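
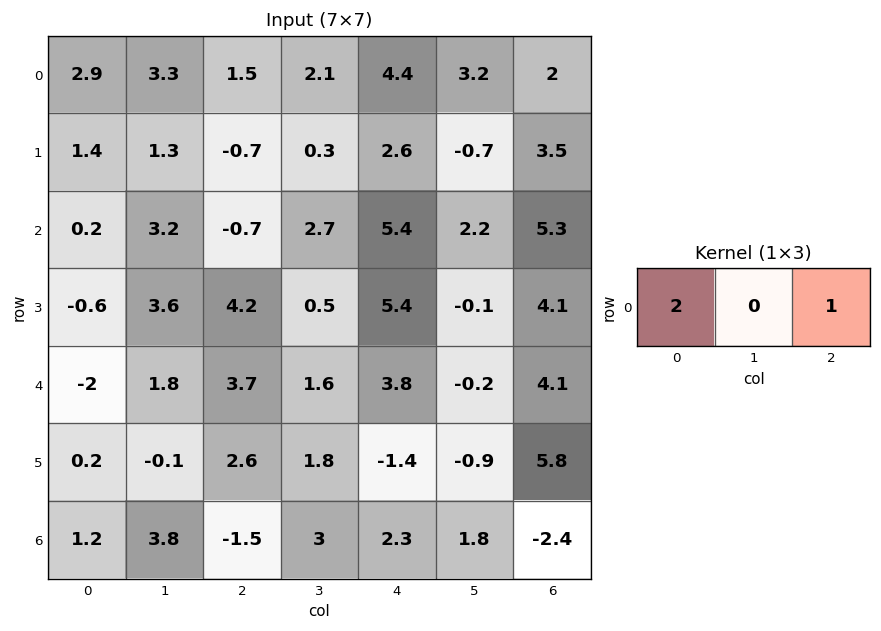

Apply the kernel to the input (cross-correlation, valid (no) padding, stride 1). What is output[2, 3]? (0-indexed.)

The receptive field on the input at this output position is [2.7 5.4 2.2]. Elementwise product with the kernel and sum: 2.7·2 + 2.2·1.

7.6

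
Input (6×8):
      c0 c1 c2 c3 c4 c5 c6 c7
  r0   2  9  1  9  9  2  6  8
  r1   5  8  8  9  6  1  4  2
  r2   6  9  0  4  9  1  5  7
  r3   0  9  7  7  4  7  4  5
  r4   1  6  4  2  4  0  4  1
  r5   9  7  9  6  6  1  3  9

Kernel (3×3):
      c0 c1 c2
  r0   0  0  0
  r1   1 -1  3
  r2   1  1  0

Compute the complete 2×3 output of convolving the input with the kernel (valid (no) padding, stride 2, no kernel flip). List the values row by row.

36 21 27
19 18 13

Output[0,0]: The receptive field on the input at this output position is [2 9 1 / 5 8 8 / 6 9 0]. Elementwise product with the kernel and sum: 5·1 + 8·-1 + 8·3 + 6·1 + 9·1.
Output[0,1]: The receptive field on the input at this output position is [1 9 9 / 8 9 6 / 0 4 9]. Elementwise product with the kernel and sum: 8·1 + 9·-1 + 6·3 + 0·1 + 4·1.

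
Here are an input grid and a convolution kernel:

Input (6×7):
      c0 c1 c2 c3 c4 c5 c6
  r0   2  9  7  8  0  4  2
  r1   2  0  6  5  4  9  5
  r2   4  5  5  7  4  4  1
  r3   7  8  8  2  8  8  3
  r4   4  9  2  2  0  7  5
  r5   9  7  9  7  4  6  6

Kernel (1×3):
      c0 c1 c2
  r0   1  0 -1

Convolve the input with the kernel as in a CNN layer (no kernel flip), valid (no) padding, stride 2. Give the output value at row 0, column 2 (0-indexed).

-2

The receptive field on the input at this output position is [0 4 2]. Elementwise product with the kernel and sum: 0·1 + 2·-1.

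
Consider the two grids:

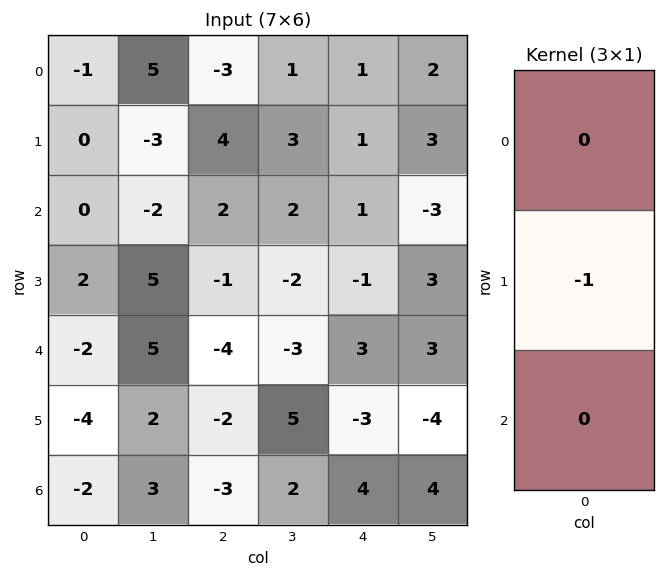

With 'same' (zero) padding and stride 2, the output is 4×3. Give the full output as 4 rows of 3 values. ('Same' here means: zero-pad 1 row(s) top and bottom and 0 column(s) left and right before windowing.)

Output[0,0]: The receptive field on the zero-padded input at this output position is [0 / -1 / 0]. Elementwise product with the kernel and sum: -1·-1.

1 3 -1
0 -2 -1
2 4 -3
2 3 -4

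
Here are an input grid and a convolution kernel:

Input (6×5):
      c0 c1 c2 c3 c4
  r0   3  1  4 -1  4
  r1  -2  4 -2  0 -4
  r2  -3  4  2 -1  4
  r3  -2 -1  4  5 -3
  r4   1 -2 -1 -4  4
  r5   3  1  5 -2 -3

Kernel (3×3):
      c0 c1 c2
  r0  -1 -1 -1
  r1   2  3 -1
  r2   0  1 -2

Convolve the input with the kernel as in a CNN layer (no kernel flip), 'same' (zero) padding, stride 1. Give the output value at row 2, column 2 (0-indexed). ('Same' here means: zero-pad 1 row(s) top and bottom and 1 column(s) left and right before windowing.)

7

The receptive field on the zero-padded input at this output position is [4 -2 0 / 4 2 -1 / -1 4 5]. Elementwise product with the kernel and sum: 4·-1 + -2·-1 + 0·-1 + 4·2 + 2·3 + -1·-1 + 4·1 + 5·-2.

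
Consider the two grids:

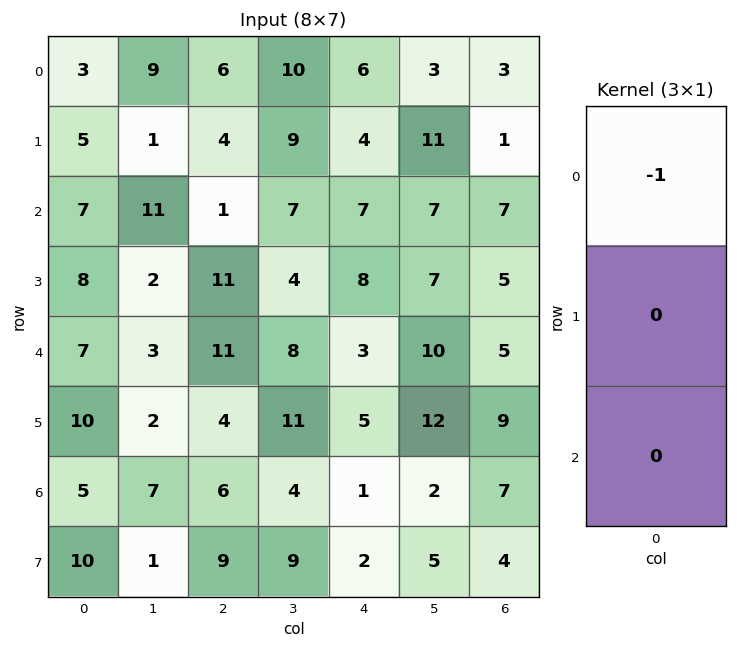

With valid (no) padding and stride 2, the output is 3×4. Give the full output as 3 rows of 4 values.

-3 -6 -6 -3
-7 -1 -7 -7
-7 -11 -3 -5

Output[0,0]: The receptive field on the input at this output position is [3 / 5 / 7]. Elementwise product with the kernel and sum: 3·-1.
Output[0,1]: The receptive field on the input at this output position is [6 / 4 / 1]. Elementwise product with the kernel and sum: 6·-1.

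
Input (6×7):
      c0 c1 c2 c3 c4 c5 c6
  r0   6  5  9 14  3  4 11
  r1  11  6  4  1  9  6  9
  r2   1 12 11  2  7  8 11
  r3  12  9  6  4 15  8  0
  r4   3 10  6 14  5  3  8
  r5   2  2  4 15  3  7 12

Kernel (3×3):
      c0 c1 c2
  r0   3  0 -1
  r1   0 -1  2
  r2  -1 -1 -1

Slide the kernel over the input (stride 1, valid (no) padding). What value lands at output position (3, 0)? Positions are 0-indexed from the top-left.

The receptive field on the input at this output position is [12 9 6 / 3 10 6 / 2 2 4]. Elementwise product with the kernel and sum: 12·3 + 6·-1 + 10·-1 + 6·2 + 2·-1 + 2·-1 + 4·-1.

24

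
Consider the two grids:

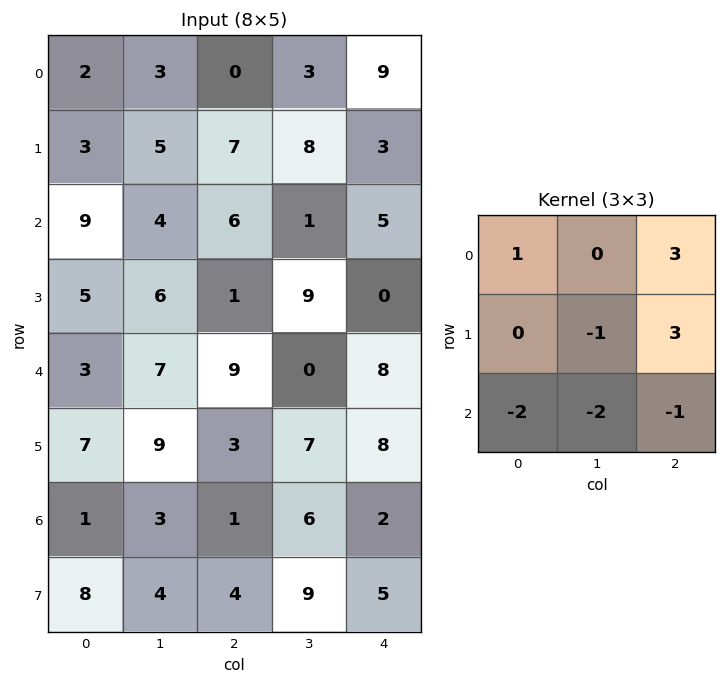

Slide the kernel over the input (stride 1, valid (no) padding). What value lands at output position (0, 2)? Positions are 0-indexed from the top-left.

The receptive field on the input at this output position is [0 3 9 / 7 8 3 / 6 1 5]. Elementwise product with the kernel and sum: 0·1 + 9·3 + 8·-1 + 3·3 + 6·-2 + 1·-2 + 5·-1.

9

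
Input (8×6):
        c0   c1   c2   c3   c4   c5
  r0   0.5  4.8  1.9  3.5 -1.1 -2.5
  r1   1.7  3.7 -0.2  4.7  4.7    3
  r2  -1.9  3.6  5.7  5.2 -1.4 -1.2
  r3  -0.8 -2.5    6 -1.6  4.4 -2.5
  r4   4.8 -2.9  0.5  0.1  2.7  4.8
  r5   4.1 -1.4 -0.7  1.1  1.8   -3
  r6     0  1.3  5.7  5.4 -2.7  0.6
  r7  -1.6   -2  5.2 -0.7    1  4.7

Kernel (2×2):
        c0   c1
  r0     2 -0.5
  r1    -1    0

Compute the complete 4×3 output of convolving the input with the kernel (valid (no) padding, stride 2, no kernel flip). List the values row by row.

Output[0,0]: The receptive field on the input at this output position is [0.5 4.8 / 1.7 3.7]. Elementwise product with the kernel and sum: 0.5·2 + 4.8·-0.5 + 1.7·-1.
Output[0,1]: The receptive field on the input at this output position is [1.9 3.5 / -0.2 4.7]. Elementwise product with the kernel and sum: 1.9·2 + 3.5·-0.5 + -0.2·-1.

-3.1 2.25 -5.65
-4.8 2.8 -6.6
6.95 1.65 1.2
0.95 3.5 -6.7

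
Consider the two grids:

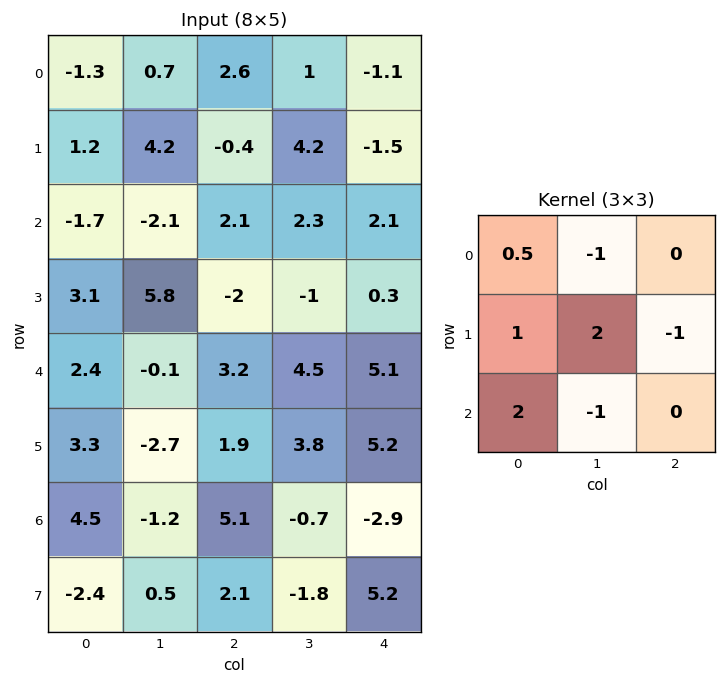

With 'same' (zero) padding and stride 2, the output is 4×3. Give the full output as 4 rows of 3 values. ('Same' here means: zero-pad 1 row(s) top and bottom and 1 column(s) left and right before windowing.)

Output[0,0]: The receptive field on the zero-padded input at this output position is [0 0 0 / 0 -1.3 0.7 / 0 1.2 4.2]. Elementwise product with the kernel and sum: 0·0.5 + 0·-1 + 0·1 + -1.3·2 + 0.7·-1 + 0·2 + 1.2·-1.
Output[0,1]: The receptive field on the zero-padded input at this output position is [0 0 0 / 0.7 2.6 1 / 4.2 -0.4 4.2]. Elementwise product with the kernel and sum: 0·0.5 + 0·-1 + 0.7·1 + 2.6·2 + 1·-1 + 4.2·2 + -0.4·-1.

-4.5 13.7 8.7
-5.6 15.9 7.8
-1.5 -0.6 16.3
9.3 5.35 -18.6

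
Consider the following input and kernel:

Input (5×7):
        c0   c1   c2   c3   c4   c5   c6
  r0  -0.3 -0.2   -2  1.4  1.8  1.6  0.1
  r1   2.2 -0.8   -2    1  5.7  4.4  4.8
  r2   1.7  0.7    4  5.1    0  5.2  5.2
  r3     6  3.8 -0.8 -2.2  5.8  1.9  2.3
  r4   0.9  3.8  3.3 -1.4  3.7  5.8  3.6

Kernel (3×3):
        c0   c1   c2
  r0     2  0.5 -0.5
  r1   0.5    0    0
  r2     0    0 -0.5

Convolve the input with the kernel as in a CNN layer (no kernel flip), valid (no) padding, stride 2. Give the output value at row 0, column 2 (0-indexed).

The receptive field on the input at this output position is [1.8 1.6 0.1 / 5.7 4.4 4.8 / 0 5.2 5.2]. Elementwise product with the kernel and sum: 1.8·2 + 1.6·0.5 + 0.1·-0.5 + 5.7·0.5 + 5.2·-0.5.

4.6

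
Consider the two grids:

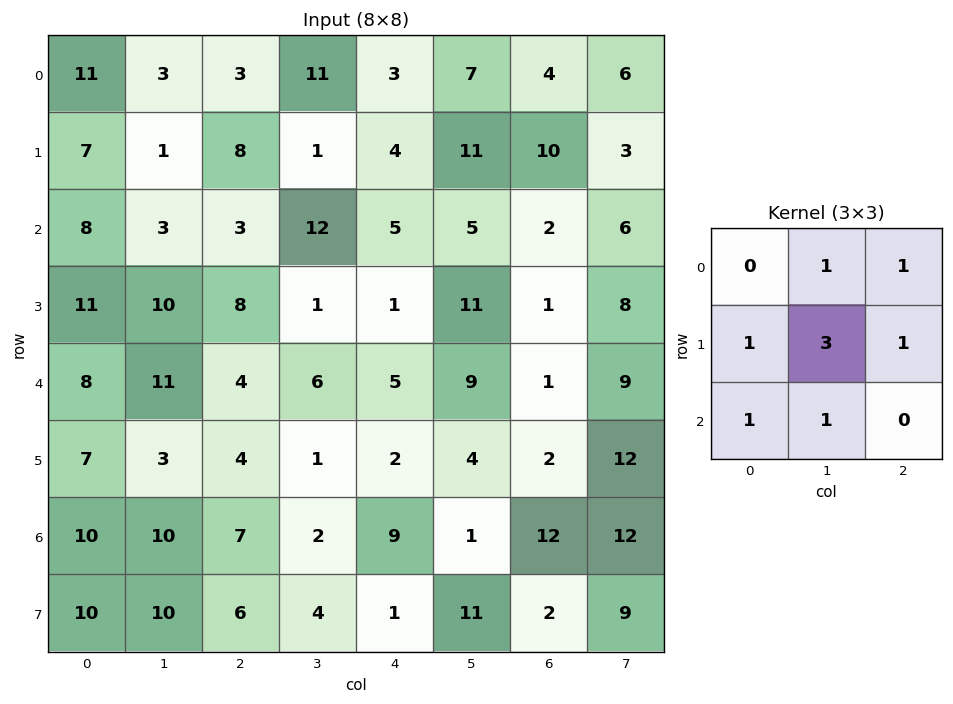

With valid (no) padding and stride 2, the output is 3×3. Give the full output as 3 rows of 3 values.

35 44 68
74 39 56
55 29 36

Output[0,0]: The receptive field on the input at this output position is [11 3 3 / 7 1 8 / 8 3 3]. Elementwise product with the kernel and sum: 3·1 + 3·1 + 7·1 + 1·3 + 8·1 + 8·1 + 3·1.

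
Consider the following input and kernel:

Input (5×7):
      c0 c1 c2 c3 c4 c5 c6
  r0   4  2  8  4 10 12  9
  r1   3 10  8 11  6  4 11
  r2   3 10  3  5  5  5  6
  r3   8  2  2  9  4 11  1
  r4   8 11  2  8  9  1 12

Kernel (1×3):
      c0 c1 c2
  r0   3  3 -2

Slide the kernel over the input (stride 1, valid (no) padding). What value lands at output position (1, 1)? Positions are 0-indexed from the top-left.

The receptive field on the input at this output position is [10 8 11]. Elementwise product with the kernel and sum: 10·3 + 8·3 + 11·-2.

32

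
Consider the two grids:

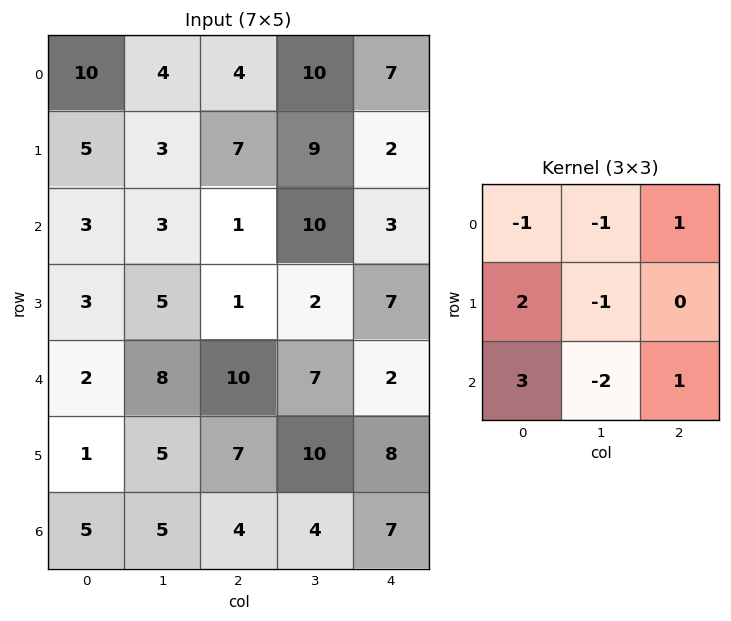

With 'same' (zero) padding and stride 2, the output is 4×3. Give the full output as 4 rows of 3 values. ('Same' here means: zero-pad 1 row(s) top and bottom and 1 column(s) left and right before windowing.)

Output[0,0]: The receptive field on the zero-padded input at this output position is [0 0 0 / 0 10 4 / 0 5 3]. Elementwise product with the kernel and sum: 0·-1 + 0·-1 + 0·1 + 0·2 + 10·-1 + 0·3 + 5·-2 + 3·1.

-17 8 36
-6 19 -2
3 13 17
-1 4 -17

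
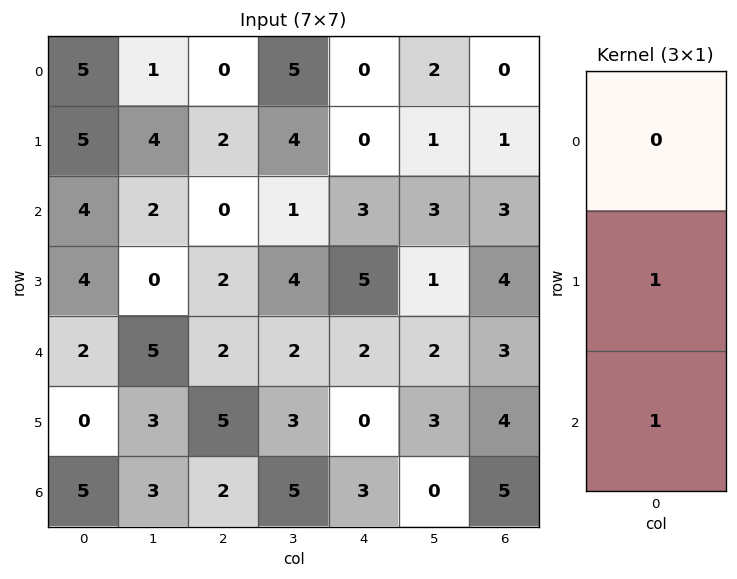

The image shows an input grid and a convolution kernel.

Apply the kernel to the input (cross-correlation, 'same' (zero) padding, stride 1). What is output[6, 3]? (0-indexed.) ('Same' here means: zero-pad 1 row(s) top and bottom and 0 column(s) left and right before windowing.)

The receptive field on the zero-padded input at this output position is [3 / 5 / 0]. Elementwise product with the kernel and sum: 5·1 + 0·1.

5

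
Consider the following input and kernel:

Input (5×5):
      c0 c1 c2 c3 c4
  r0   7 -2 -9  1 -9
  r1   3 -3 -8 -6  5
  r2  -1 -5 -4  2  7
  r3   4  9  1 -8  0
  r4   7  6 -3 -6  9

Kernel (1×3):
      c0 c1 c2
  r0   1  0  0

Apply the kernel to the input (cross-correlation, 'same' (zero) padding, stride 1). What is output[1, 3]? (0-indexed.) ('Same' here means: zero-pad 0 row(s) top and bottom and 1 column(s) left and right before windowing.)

The receptive field on the zero-padded input at this output position is [-8 -6 5]. Elementwise product with the kernel and sum: -8·1.

-8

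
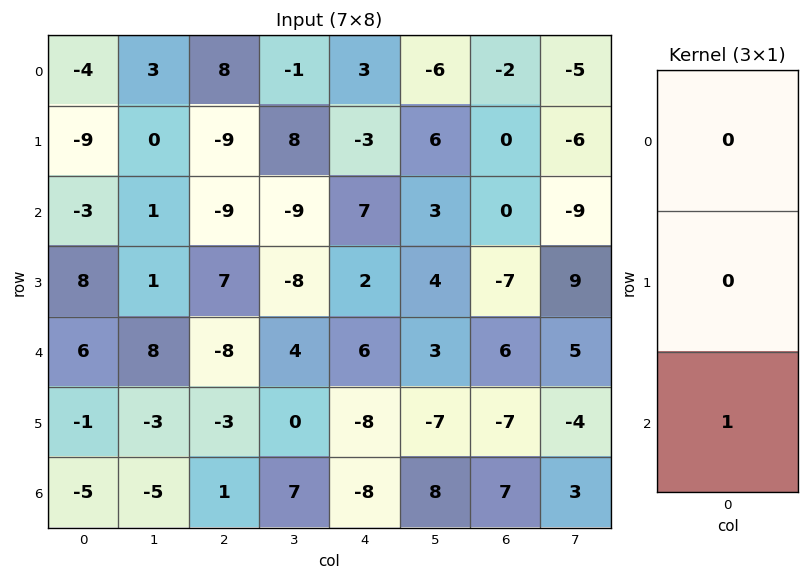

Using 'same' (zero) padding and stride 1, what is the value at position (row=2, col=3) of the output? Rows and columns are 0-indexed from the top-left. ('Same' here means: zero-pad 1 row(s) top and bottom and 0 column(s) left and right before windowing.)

The receptive field on the zero-padded input at this output position is [8 / -9 / -8]. Elementwise product with the kernel and sum: -8·1.

-8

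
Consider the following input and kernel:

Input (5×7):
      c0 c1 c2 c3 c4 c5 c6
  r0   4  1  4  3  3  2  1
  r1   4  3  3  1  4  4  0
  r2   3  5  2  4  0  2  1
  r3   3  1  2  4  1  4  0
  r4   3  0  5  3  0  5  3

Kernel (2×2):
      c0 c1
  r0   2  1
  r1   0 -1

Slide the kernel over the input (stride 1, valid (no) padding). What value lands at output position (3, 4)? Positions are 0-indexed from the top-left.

1

The receptive field on the input at this output position is [1 4 / 0 5]. Elementwise product with the kernel and sum: 1·2 + 4·1 + 5·-1.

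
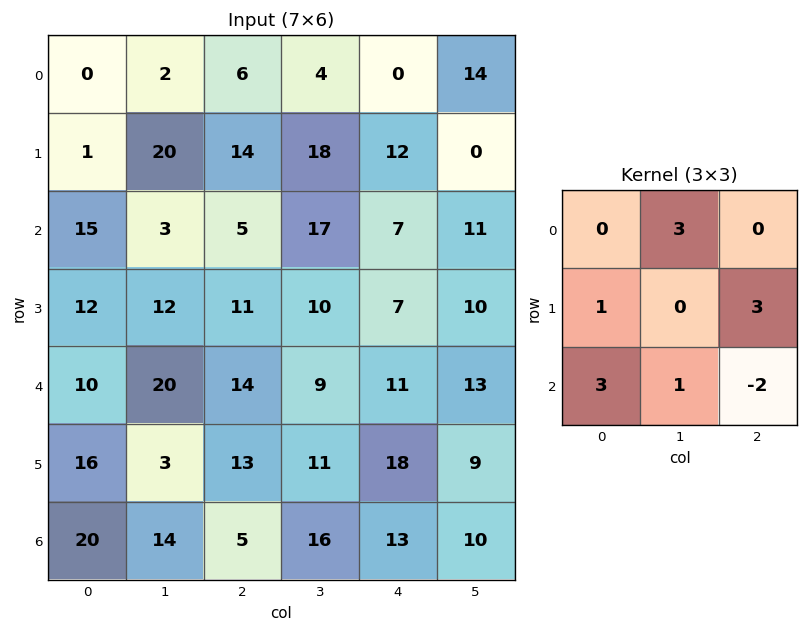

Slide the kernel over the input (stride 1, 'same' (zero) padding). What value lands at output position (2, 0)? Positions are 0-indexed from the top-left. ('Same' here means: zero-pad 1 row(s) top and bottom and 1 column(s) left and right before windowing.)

The receptive field on the zero-padded input at this output position is [0 1 20 / 0 15 3 / 0 12 12]. Elementwise product with the kernel and sum: 1·3 + 0·1 + 3·3 + 0·3 + 12·1 + 12·-2.

0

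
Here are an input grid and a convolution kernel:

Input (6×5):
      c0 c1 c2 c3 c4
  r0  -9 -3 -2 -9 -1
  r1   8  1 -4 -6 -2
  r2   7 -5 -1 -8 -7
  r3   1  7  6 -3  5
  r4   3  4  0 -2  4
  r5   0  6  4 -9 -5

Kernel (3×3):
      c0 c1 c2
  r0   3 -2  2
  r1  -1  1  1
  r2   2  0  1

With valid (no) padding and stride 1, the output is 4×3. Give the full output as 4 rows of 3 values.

Output[0,0]: The receptive field on the input at this output position is [-9 -3 -2 / 8 1 -4 / 7 -5 -1]. Elementwise product with the kernel and sum: -9·3 + -3·-2 + -2·2 + 8·-1 + 1·1 + -4·1 + 7·2 + -1·1.
Output[0,1]: The receptive field on the input at this output position is [-3 -2 -9 / 1 -4 -6 / -5 -1 -8]. Elementwise product with the kernel and sum: -3·3 + -2·-2 + -9·2 + 1·-1 + -4·1 + -6·1 + -5·2 + -8·1.

-23 -52 -3
9 6 -1
47 -27 -1
6 0 39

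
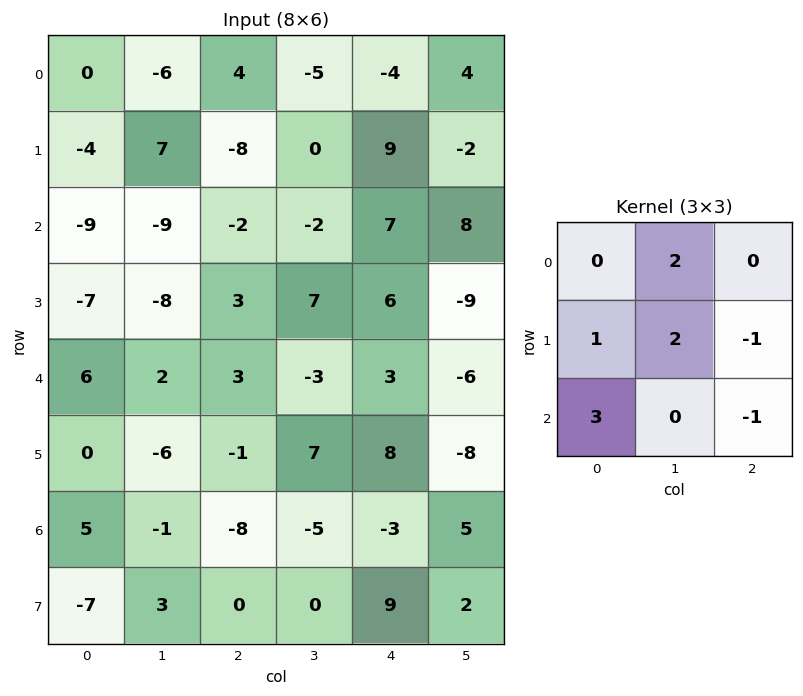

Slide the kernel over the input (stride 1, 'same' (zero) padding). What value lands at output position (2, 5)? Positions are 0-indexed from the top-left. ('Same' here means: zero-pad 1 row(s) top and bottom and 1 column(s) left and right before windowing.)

The receptive field on the zero-padded input at this output position is [9 -2 0 / 7 8 0 / 6 -9 0]. Elementwise product with the kernel and sum: -2·2 + 7·1 + 8·2 + 0·-1 + 6·3 + 0·-1.

37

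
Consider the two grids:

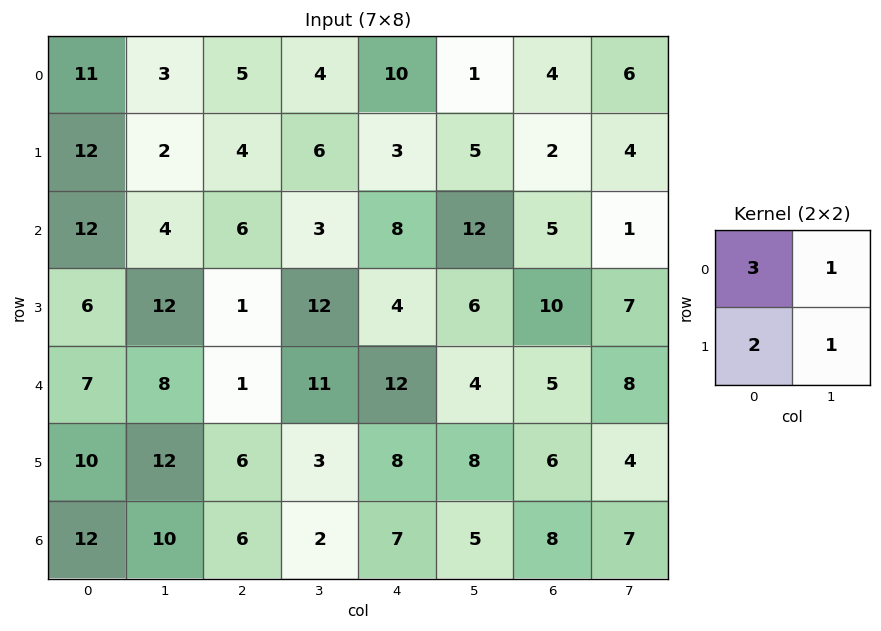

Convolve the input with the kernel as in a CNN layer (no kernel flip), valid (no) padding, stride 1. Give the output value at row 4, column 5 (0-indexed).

The receptive field on the input at this output position is [4 5 / 8 6]. Elementwise product with the kernel and sum: 4·3 + 5·1 + 8·2 + 6·1.

39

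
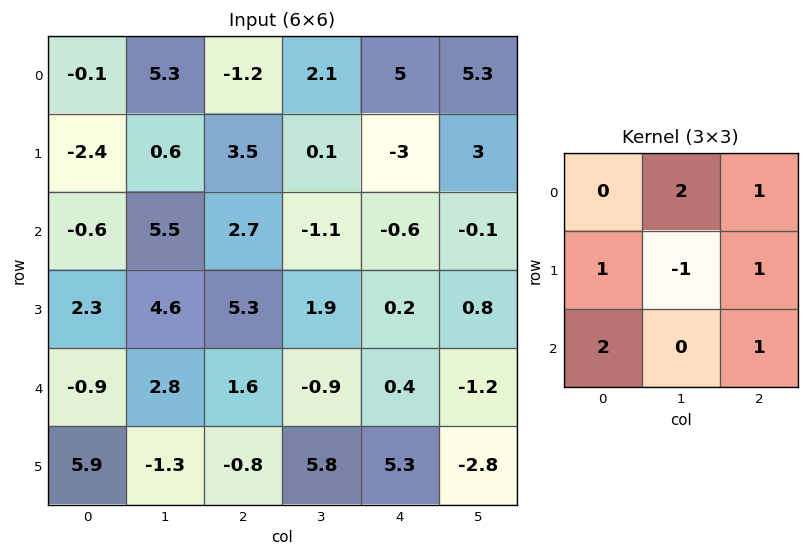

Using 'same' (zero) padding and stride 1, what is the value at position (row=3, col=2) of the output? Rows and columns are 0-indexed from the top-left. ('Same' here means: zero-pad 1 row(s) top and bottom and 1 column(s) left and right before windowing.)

The receptive field on the zero-padded input at this output position is [5.5 2.7 -1.1 / 4.6 5.3 1.9 / 2.8 1.6 -0.9]. Elementwise product with the kernel and sum: 2.7·2 + -1.1·1 + 4.6·1 + 5.3·-1 + 1.9·1 + 2.8·2 + -0.9·1.

10.2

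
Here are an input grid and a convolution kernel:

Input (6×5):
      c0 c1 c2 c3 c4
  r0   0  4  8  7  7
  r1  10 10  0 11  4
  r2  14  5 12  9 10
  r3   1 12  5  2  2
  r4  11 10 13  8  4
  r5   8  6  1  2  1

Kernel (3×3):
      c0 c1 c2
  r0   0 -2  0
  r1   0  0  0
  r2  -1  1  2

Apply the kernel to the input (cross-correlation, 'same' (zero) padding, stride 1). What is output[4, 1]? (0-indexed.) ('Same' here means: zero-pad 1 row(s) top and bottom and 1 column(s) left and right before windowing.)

The receptive field on the zero-padded input at this output position is [1 12 5 / 11 10 13 / 8 6 1]. Elementwise product with the kernel and sum: 12·-2 + 8·-1 + 6·1 + 1·2.

-24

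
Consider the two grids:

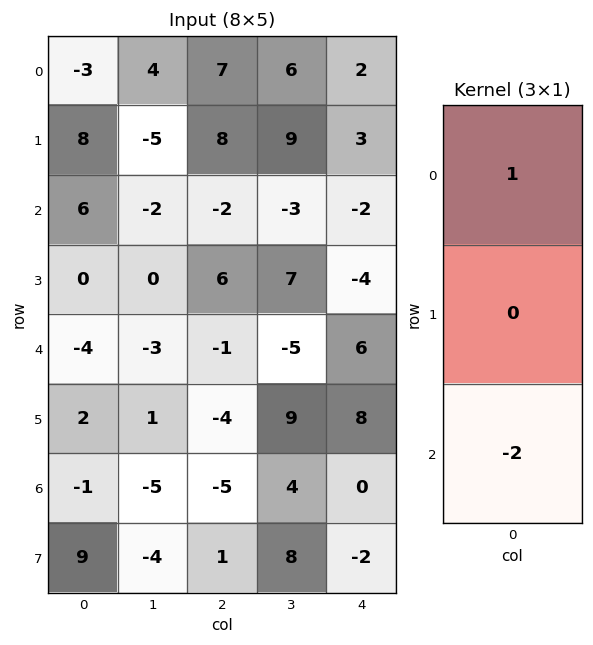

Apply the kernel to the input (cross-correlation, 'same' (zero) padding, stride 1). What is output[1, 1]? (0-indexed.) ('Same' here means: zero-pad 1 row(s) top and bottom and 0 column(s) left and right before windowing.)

The receptive field on the zero-padded input at this output position is [4 / -5 / -2]. Elementwise product with the kernel and sum: 4·1 + -2·-2.

8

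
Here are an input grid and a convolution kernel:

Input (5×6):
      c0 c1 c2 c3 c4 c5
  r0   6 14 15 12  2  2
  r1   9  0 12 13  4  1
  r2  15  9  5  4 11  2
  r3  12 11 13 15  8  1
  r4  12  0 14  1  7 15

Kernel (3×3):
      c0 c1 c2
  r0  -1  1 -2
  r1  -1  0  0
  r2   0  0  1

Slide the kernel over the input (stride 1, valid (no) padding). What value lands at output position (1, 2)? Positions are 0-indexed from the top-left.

-4

The receptive field on the input at this output position is [12 13 4 / 5 4 11 / 13 15 8]. Elementwise product with the kernel and sum: 12·-1 + 13·1 + 4·-2 + 5·-1 + 8·1.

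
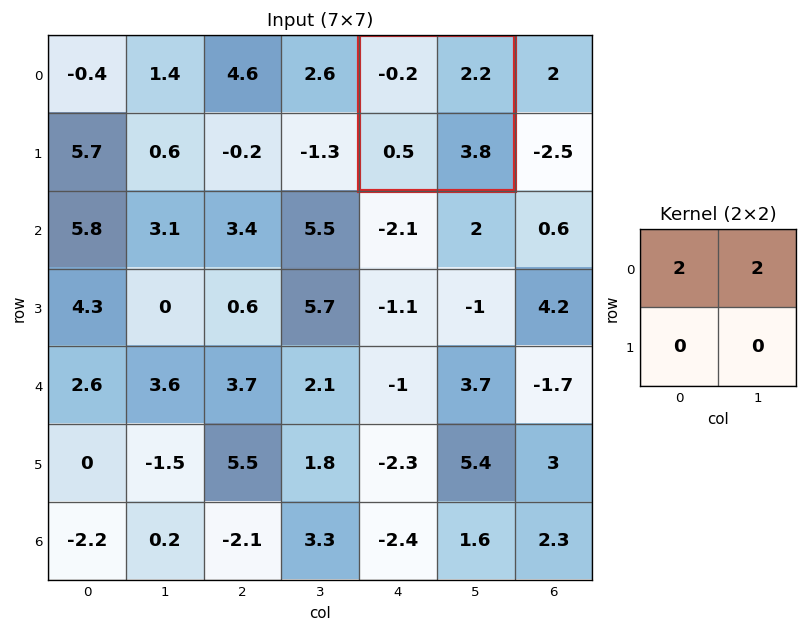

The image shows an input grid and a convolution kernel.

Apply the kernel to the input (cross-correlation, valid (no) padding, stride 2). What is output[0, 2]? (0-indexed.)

4

The receptive field on the input at this output position is [-0.2 2.2 / 0.5 3.8]. Elementwise product with the kernel and sum: -0.2·2 + 2.2·2.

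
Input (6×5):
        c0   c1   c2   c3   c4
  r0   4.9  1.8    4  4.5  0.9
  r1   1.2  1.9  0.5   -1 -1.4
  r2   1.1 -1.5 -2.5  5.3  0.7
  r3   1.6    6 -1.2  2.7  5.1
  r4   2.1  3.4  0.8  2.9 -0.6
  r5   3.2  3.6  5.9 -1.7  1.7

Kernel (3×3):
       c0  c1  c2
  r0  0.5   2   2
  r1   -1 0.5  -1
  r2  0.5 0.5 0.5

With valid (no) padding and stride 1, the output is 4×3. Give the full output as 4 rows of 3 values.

Output[0,0]: The receptive field on the input at this output position is [4.9 1.8 4 / 1.2 1.9 0.5 / 1.1 -1.5 -2.5]. Elementwise product with the kernel and sum: 4.9·0.5 + 1.8·2 + 4·2 + 1.2·-1 + 1.9·0.5 + 0.5·-1 + 1.1·0.5 + -1.5·0.5 + -2.5·0.5.
Output[0,1]: The receptive field on the input at this output position is [1.8 4 4.5 / 1.9 0.5 -1 / -1.5 -2.5 5.3]. Elementwise product with the kernel and sum: 1.8·0.5 + 4·2 + 4.5·2 + 1.9·-1 + 0.5·0.5 + -1·-1 + -1.5·0.5 + -2.5·0.5 + 5.3·0.5.

11.85 17.9 14.95
9.25 -1.35 3.2
-1.7 -0.9 9.75
15.55 4 19.2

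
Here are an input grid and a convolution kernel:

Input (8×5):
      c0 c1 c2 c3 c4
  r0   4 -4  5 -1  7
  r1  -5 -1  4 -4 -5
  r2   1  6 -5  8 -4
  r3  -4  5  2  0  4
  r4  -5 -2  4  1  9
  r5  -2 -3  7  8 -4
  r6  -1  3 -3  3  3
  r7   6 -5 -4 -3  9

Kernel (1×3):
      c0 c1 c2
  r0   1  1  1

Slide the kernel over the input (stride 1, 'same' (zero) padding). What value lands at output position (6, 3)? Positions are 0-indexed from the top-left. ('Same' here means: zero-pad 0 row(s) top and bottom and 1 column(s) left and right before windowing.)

The receptive field on the zero-padded input at this output position is [-3 3 3]. Elementwise product with the kernel and sum: -3·1 + 3·1 + 3·1.

3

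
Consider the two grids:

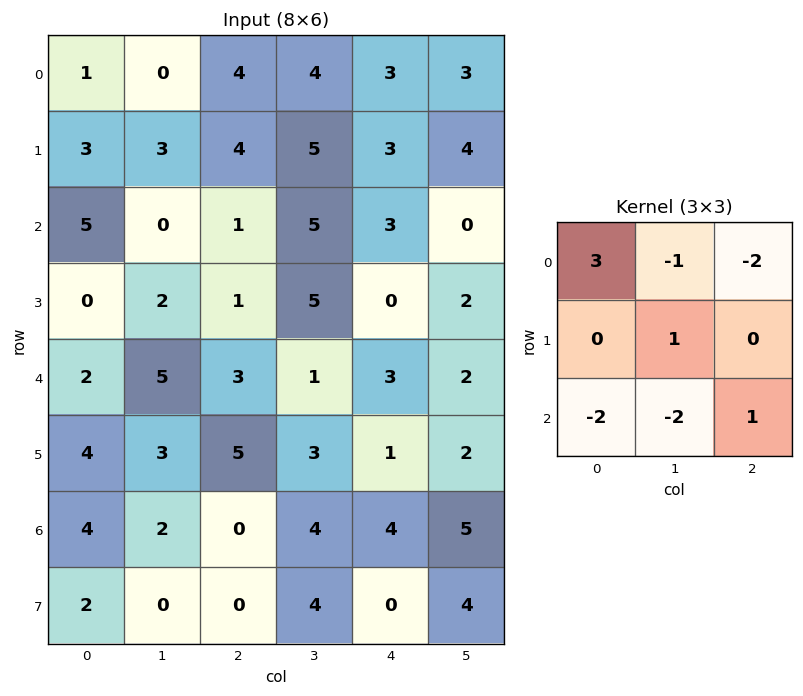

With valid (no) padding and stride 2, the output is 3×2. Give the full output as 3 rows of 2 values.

Output[0,0]: The receptive field on the input at this output position is [1 0 4 / 3 3 4 / 5 0 1]. Elementwise product with the kernel and sum: 1·3 + 0·-1 + 4·-2 + 3·1 + 5·-2 + 0·-2 + 1·1.

-11 -2
4 -8
-14 1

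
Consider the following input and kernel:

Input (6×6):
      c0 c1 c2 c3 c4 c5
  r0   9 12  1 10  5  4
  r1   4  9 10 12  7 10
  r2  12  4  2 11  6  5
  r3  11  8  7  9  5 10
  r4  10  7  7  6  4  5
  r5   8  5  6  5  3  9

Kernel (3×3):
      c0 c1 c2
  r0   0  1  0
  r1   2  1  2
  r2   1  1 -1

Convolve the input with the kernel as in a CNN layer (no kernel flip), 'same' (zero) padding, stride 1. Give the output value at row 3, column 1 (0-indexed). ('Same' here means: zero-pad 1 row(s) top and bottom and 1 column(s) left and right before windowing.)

The receptive field on the zero-padded input at this output position is [12 4 2 / 11 8 7 / 10 7 7]. Elementwise product with the kernel and sum: 4·1 + 11·2 + 8·1 + 7·2 + 10·1 + 7·1 + 7·-1.

58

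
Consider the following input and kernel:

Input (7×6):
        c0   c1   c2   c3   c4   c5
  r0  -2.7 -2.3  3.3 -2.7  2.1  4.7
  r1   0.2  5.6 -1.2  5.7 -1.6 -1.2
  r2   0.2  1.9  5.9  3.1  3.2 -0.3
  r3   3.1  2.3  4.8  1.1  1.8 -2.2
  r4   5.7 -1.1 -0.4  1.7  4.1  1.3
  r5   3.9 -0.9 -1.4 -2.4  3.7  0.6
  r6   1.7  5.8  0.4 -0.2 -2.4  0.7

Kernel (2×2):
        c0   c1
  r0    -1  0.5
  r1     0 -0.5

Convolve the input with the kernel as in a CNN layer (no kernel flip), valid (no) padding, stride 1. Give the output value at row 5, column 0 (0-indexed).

The receptive field on the input at this output position is [3.9 -0.9 / 1.7 5.8]. Elementwise product with the kernel and sum: 3.9·-1 + -0.9·0.5 + 5.8·-0.5.

-7.25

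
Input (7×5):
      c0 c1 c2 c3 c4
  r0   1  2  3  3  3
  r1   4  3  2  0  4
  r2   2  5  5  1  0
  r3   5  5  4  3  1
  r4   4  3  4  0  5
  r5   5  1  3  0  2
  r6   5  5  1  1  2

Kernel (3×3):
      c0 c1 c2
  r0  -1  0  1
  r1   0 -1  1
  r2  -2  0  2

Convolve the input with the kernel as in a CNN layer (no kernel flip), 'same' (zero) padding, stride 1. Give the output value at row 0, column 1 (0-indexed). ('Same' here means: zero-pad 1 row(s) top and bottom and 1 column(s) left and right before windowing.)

The receptive field on the zero-padded input at this output position is [0 0 0 / 1 2 3 / 4 3 2]. Elementwise product with the kernel and sum: 0·-1 + 0·1 + 2·-1 + 3·1 + 4·-2 + 2·2.

-3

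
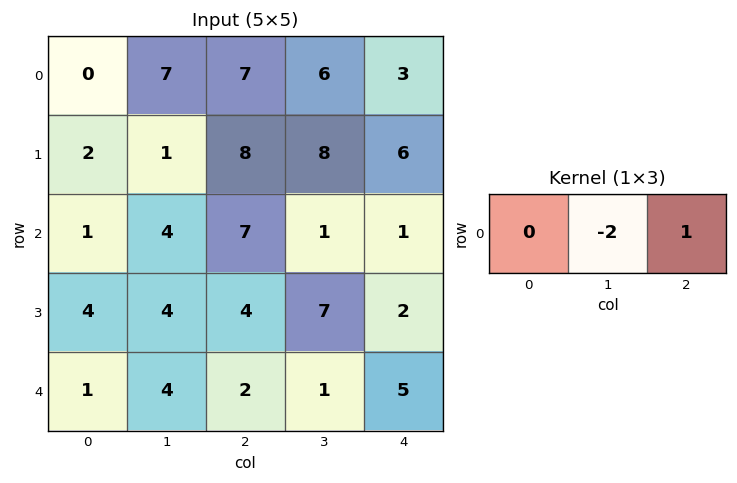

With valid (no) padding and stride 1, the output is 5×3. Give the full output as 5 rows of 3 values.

Output[0,0]: The receptive field on the input at this output position is [0 7 7]. Elementwise product with the kernel and sum: 7·-2 + 7·1.

-7 -8 -9
6 -8 -10
-1 -13 -1
-4 -1 -12
-6 -3 3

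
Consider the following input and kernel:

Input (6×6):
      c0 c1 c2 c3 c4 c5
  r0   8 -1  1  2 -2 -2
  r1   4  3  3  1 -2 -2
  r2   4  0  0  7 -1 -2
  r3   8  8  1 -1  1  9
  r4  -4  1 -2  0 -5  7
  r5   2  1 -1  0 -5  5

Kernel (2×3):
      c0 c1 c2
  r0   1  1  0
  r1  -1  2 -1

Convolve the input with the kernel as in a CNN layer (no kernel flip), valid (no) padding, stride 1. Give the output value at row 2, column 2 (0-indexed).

The receptive field on the input at this output position is [0 7 -1 / 1 -1 1]. Elementwise product with the kernel and sum: 0·1 + 7·1 + 1·-1 + -1·2 + 1·-1.

3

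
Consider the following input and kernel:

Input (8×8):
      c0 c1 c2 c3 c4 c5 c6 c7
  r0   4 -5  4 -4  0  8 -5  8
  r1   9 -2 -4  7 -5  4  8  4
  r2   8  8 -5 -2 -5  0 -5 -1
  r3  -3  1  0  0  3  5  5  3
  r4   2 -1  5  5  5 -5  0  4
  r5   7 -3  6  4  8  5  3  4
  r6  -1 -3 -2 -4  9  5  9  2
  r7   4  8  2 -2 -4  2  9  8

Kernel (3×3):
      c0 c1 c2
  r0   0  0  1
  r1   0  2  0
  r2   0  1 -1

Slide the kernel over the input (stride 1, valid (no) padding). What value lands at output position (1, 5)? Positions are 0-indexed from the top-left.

-4

The receptive field on the input at this output position is [4 8 4 / 0 -5 -1 / 5 5 3]. Elementwise product with the kernel and sum: 4·1 + -5·2 + 5·1 + 3·-1.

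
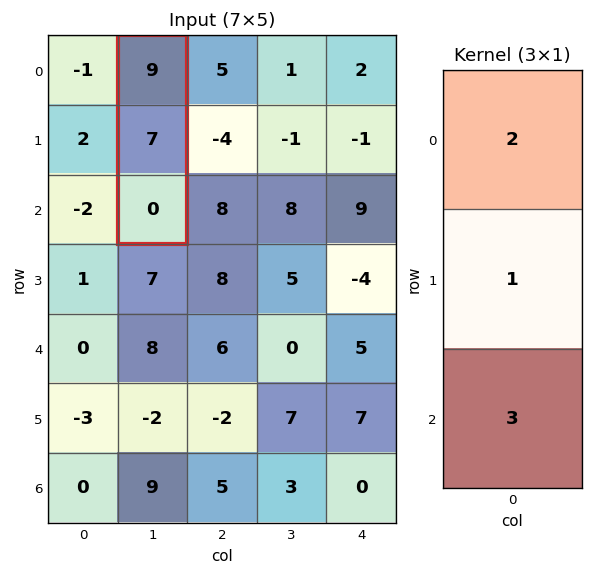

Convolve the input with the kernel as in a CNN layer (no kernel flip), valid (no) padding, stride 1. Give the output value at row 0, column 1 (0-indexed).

25

The receptive field on the input at this output position is [9 / 7 / 0]. Elementwise product with the kernel and sum: 9·2 + 7·1 + 0·3.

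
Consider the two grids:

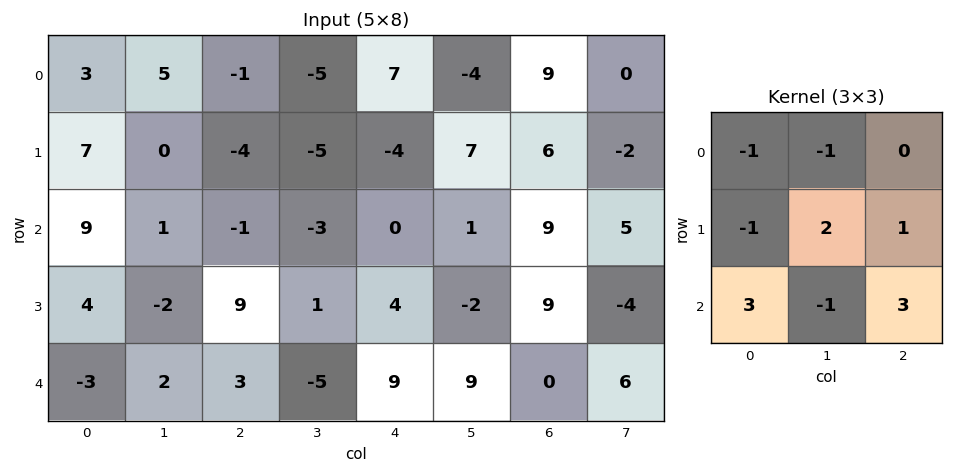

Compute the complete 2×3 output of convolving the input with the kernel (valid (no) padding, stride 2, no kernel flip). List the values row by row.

Output[0,0]: The receptive field on the input at this output position is [3 5 -1 / 7 0 -4 / 9 1 -1]. Elementwise product with the kernel and sum: 3·-1 + 5·-1 + 7·-1 + 0·2 + -4·1 + 9·3 + 1·-1 + -1·3.

4 -4 47
-11 42 18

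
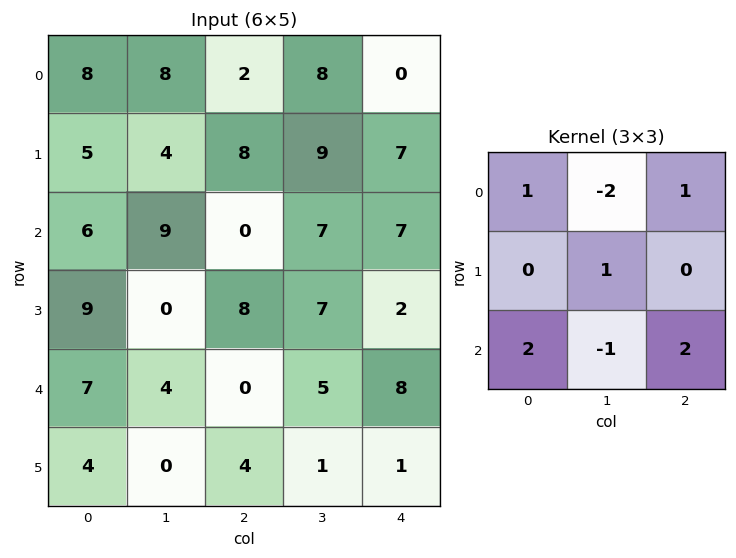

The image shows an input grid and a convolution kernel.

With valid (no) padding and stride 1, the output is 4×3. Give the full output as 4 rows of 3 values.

1 52 2
48 3 17
-2 42 11
37 -11 10

Output[0,0]: The receptive field on the input at this output position is [8 8 2 / 5 4 8 / 6 9 0]. Elementwise product with the kernel and sum: 8·1 + 8·-2 + 2·1 + 4·1 + 6·2 + 9·-1 + 0·2.
Output[0,1]: The receptive field on the input at this output position is [8 2 8 / 4 8 9 / 9 0 7]. Elementwise product with the kernel and sum: 8·1 + 2·-2 + 8·1 + 8·1 + 9·2 + 0·-1 + 7·2.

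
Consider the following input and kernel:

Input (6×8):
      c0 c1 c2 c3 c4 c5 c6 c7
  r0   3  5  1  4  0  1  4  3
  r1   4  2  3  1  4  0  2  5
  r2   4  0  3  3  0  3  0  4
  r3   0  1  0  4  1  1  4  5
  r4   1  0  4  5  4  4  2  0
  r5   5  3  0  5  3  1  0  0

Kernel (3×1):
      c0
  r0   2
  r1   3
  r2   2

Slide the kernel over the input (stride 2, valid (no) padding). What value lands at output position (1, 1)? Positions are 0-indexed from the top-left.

The receptive field on the input at this output position is [3 / 0 / 4]. Elementwise product with the kernel and sum: 3·2 + 0·3 + 4·2.

14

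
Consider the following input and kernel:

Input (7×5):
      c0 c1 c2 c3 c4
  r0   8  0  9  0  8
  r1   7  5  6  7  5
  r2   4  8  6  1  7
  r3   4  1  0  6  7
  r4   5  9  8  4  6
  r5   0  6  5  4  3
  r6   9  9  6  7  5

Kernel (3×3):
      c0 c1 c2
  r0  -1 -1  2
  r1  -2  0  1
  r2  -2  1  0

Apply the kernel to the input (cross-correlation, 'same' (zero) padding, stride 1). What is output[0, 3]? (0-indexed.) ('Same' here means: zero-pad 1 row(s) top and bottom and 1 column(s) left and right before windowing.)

The receptive field on the zero-padded input at this output position is [0 0 0 / 9 0 8 / 6 7 5]. Elementwise product with the kernel and sum: 0·-1 + 0·-1 + 0·2 + 9·-2 + 8·1 + 6·-2 + 7·1.

-15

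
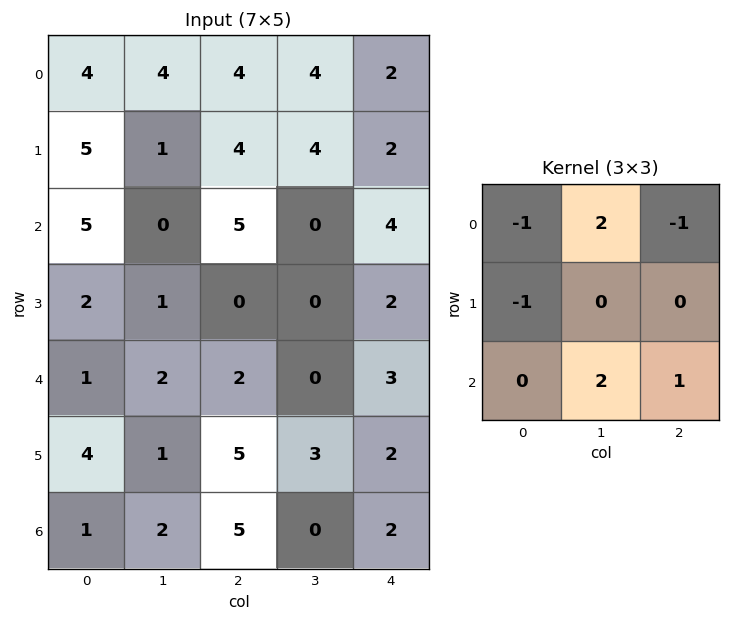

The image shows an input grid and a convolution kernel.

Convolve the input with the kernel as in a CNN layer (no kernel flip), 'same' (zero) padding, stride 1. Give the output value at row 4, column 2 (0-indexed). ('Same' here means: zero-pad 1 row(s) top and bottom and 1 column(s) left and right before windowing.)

The receptive field on the zero-padded input at this output position is [1 0 0 / 2 2 0 / 1 5 3]. Elementwise product with the kernel and sum: 1·-1 + 0·2 + 0·-1 + 2·-1 + 5·2 + 3·1.

10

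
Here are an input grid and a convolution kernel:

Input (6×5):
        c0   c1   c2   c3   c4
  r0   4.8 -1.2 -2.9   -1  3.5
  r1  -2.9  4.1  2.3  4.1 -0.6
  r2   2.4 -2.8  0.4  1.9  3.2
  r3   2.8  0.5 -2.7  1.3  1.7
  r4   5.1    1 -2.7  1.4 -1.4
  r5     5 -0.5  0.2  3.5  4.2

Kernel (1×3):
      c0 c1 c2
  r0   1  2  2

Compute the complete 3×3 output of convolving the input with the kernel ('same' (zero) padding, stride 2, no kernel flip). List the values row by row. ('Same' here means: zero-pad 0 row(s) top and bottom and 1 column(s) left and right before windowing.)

Output[0,0]: The receptive field on the zero-padded input at this output position is [0 4.8 -1.2]. Elementwise product with the kernel and sum: 0·1 + 4.8·2 + -1.2·2.

7.2 -9 6
-0.8 1.8 8.3
12.2 -1.6 -1.4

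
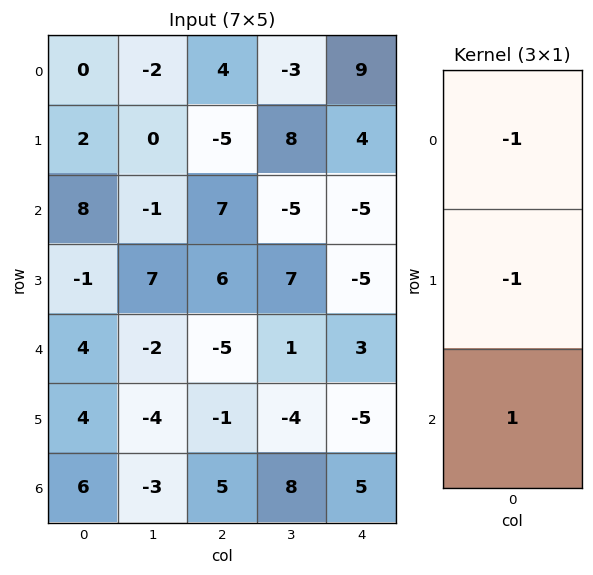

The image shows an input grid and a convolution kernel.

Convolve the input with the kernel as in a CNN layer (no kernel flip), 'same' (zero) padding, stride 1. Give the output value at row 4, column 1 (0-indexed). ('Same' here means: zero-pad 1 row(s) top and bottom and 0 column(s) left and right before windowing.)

-9

The receptive field on the zero-padded input at this output position is [7 / -2 / -4]. Elementwise product with the kernel and sum: 7·-1 + -2·-1 + -4·1.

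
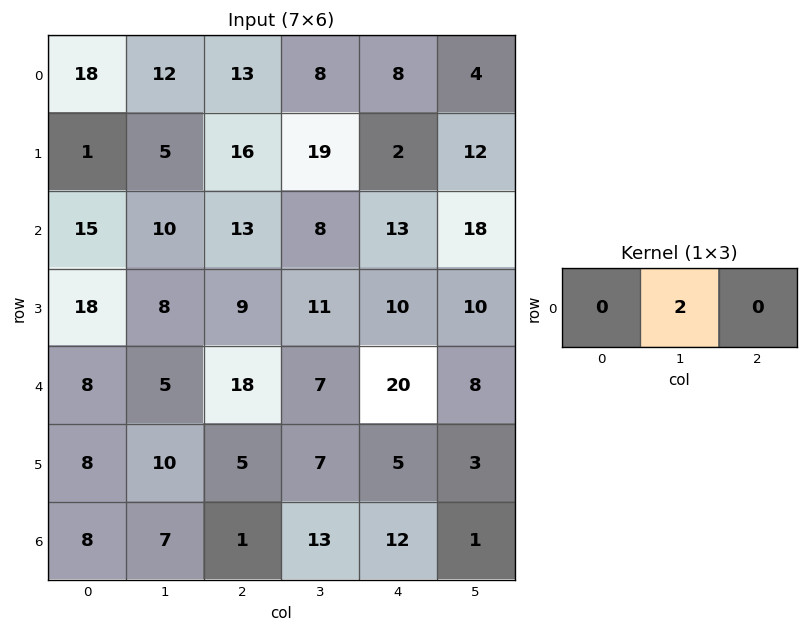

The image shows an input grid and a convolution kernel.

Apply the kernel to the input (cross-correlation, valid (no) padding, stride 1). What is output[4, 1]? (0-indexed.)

36

The receptive field on the input at this output position is [5 18 7]. Elementwise product with the kernel and sum: 18·2.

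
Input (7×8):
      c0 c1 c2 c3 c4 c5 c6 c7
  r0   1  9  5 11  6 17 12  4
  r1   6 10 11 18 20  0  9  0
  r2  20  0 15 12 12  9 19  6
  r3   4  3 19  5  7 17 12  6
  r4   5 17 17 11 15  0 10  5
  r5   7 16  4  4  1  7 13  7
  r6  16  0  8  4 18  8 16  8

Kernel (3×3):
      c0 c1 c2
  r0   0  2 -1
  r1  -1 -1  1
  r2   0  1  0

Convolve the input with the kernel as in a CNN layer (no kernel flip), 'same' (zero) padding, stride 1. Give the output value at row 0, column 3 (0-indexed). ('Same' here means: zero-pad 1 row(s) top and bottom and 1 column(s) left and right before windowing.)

8

The receptive field on the zero-padded input at this output position is [0 0 0 / 5 11 6 / 11 18 20]. Elementwise product with the kernel and sum: 0·2 + 0·-1 + 5·-1 + 11·-1 + 6·1 + 18·1.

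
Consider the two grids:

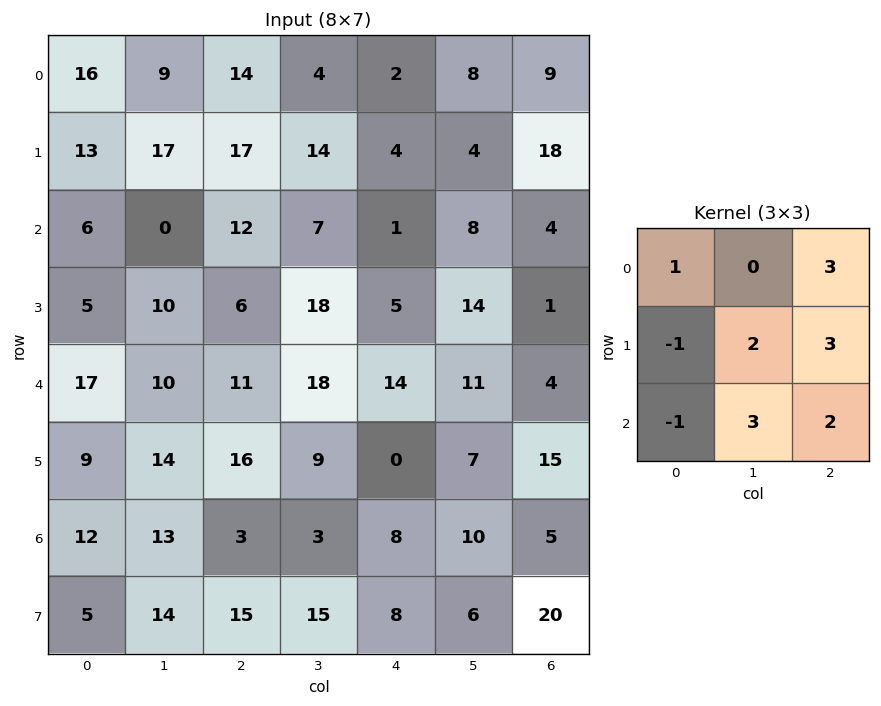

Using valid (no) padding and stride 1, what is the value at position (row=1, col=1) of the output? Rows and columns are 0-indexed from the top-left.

The receptive field on the input at this output position is [17 17 14 / 0 12 7 / 10 6 18]. Elementwise product with the kernel and sum: 17·1 + 14·3 + 0·-1 + 12·2 + 7·3 + 10·-1 + 6·3 + 18·2.

148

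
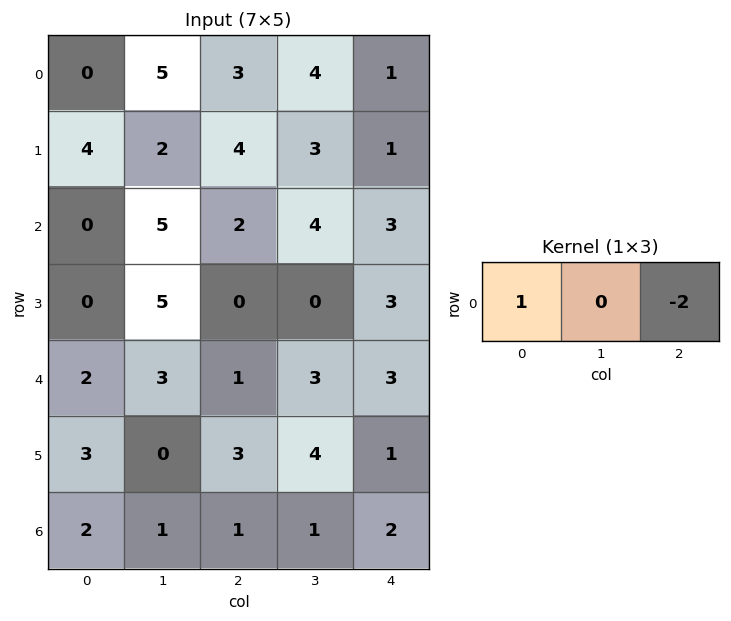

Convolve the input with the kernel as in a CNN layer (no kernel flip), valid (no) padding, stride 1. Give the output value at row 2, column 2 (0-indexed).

-4

The receptive field on the input at this output position is [2 4 3]. Elementwise product with the kernel and sum: 2·1 + 3·-2.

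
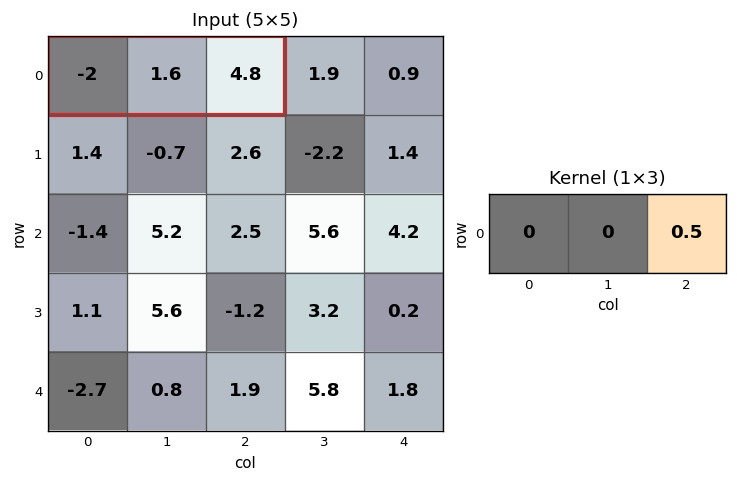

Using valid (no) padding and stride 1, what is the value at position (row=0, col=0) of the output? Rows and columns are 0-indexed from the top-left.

2.4

The receptive field on the input at this output position is [-2 1.6 4.8]. Elementwise product with the kernel and sum: 4.8·0.5.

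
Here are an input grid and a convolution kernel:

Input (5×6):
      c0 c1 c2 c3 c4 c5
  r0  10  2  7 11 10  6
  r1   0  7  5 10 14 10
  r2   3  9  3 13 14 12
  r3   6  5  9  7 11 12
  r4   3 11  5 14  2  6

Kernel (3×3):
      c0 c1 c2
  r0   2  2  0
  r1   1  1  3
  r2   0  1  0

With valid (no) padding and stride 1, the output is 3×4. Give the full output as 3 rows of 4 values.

Output[0,0]: The receptive field on the input at this output position is [10 2 7 / 0 7 5 / 3 9 3]. Elementwise product with the kernel and sum: 10·2 + 2·2 + 0·1 + 7·1 + 5·3 + 9·1.
Output[0,1]: The receptive field on the input at this output position is [2 7 11 / 7 5 10 / 9 3 13]. Elementwise product with the kernel and sum: 2·2 + 7·2 + 7·1 + 5·1 + 10·3 + 3·1.

55 63 106 110
40 84 95 122
73 64 95 110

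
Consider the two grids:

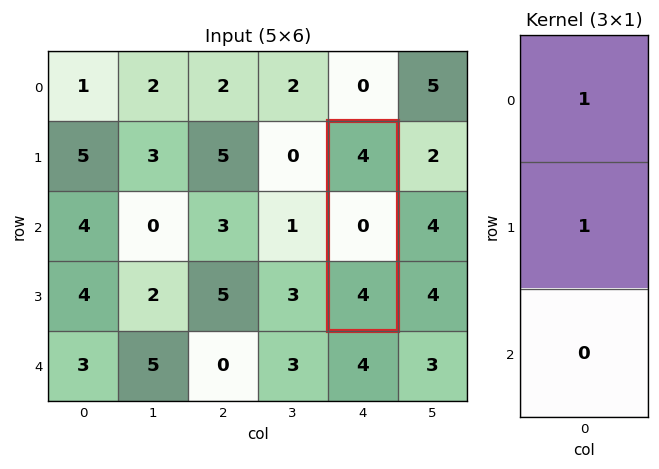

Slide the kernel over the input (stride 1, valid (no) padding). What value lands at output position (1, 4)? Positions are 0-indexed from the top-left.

4

The receptive field on the input at this output position is [4 / 0 / 4]. Elementwise product with the kernel and sum: 4·1 + 0·1.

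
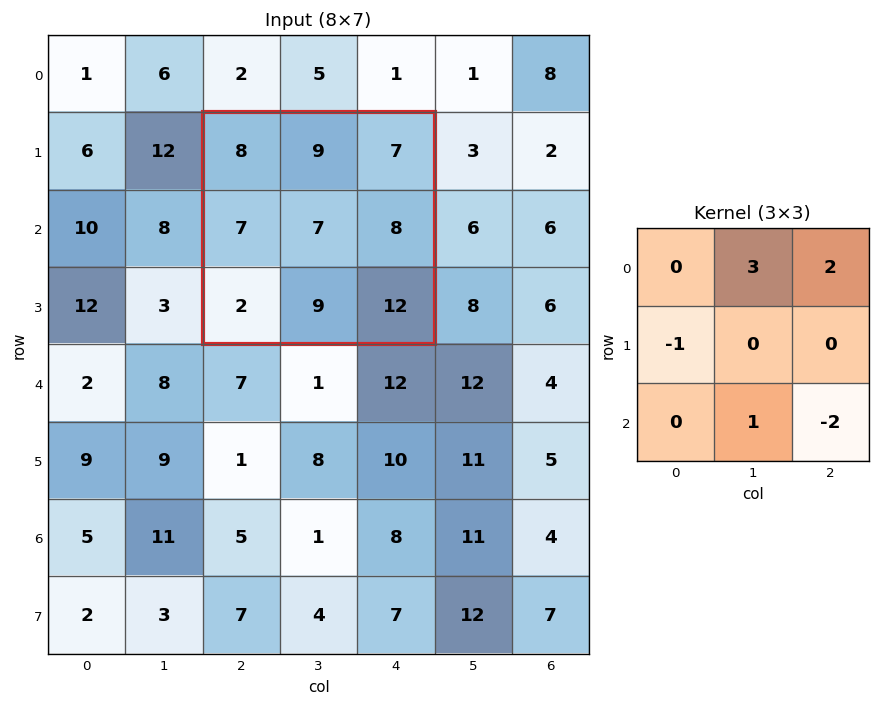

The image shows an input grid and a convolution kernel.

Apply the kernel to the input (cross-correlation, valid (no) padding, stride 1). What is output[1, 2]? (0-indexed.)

The receptive field on the input at this output position is [8 9 7 / 7 7 8 / 2 9 12]. Elementwise product with the kernel and sum: 9·3 + 7·2 + 7·-1 + 9·1 + 12·-2.

19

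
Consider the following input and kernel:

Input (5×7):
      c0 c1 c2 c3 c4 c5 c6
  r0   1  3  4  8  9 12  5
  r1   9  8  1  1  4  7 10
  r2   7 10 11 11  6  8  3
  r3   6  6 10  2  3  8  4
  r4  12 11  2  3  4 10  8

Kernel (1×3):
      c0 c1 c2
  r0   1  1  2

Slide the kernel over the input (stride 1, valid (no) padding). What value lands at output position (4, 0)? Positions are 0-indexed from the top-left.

27

The receptive field on the input at this output position is [12 11 2]. Elementwise product with the kernel and sum: 12·1 + 11·1 + 2·2.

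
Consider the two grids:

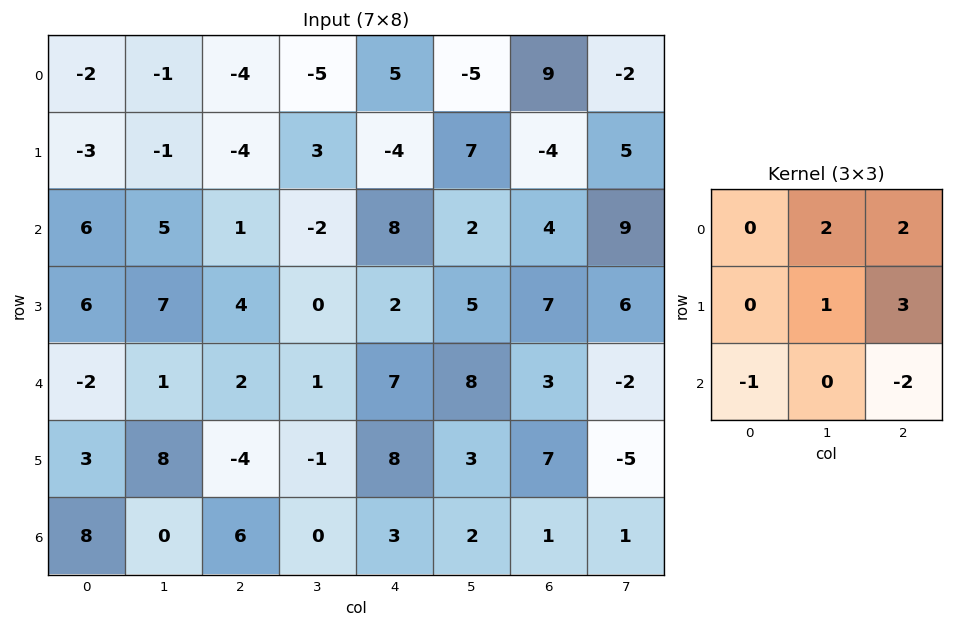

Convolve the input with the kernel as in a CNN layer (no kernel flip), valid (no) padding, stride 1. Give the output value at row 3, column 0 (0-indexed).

The receptive field on the input at this output position is [6 7 4 / -2 1 2 / 3 8 -4]. Elementwise product with the kernel and sum: 7·2 + 4·2 + 1·1 + 2·3 + 3·-1 + -4·-2.

34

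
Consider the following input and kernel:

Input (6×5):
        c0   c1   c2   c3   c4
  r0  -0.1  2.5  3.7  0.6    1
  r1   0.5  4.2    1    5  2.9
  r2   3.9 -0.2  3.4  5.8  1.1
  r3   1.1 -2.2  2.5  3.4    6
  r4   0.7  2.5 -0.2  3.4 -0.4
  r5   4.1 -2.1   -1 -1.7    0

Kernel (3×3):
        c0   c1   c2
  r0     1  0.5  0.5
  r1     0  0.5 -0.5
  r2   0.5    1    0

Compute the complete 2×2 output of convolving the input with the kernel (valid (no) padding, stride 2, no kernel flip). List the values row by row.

6.35 13.05
6 8.85

Output[0,0]: The receptive field on the input at this output position is [-0.1 2.5 3.7 / 0.5 4.2 1 / 3.9 -0.2 3.4]. Elementwise product with the kernel and sum: -0.1·1 + 2.5·0.5 + 3.7·0.5 + 4.2·0.5 + 1·-0.5 + 3.9·0.5 + -0.2·1.
Output[0,1]: The receptive field on the input at this output position is [3.7 0.6 1 / 1 5 2.9 / 3.4 5.8 1.1]. Elementwise product with the kernel and sum: 3.7·1 + 0.6·0.5 + 1·0.5 + 5·0.5 + 2.9·-0.5 + 3.4·0.5 + 5.8·1.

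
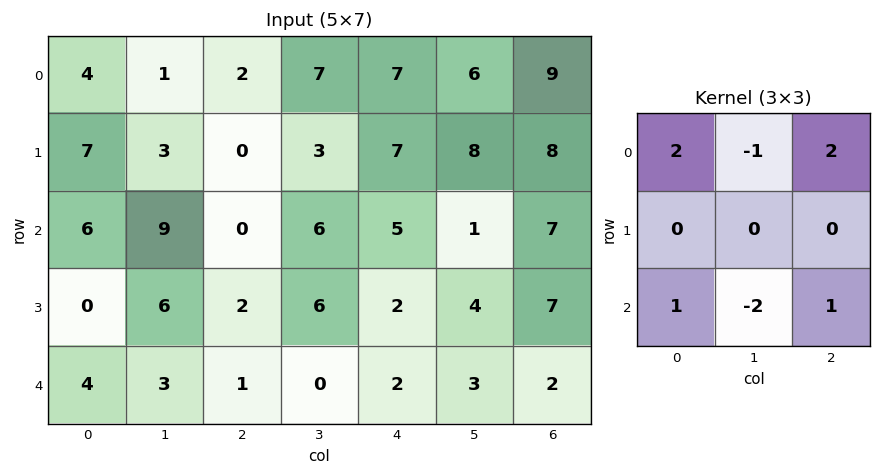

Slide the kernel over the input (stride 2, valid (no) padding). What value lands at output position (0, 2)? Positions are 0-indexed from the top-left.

36

The receptive field on the input at this output position is [7 6 9 / 7 8 8 / 5 1 7]. Elementwise product with the kernel and sum: 7·2 + 6·-1 + 9·2 + 5·1 + 1·-2 + 7·1.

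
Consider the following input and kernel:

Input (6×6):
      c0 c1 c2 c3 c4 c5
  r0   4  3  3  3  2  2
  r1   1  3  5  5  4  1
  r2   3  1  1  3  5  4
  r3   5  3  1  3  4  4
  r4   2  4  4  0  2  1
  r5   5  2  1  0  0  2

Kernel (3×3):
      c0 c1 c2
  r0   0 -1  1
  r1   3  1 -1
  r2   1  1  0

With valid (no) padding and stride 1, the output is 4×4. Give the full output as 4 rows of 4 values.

Output[0,0]: The receptive field on the input at this output position is [4 3 3 / 1 3 5 / 3 1 1]. Elementwise product with the kernel and sum: 3·-1 + 3·1 + 1·3 + 3·1 + 5·-1 + 3·1 + 1·1.

5 11 19 26
19 5 4 14
23 17 8 10
11 21 12 1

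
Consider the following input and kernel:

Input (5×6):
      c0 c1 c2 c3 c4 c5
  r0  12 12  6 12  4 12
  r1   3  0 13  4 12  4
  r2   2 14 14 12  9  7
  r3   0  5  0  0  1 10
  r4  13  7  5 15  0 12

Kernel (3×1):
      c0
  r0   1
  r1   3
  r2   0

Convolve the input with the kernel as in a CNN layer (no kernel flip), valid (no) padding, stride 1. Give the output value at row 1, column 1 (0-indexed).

42

The receptive field on the input at this output position is [0 / 14 / 5]. Elementwise product with the kernel and sum: 0·1 + 14·3.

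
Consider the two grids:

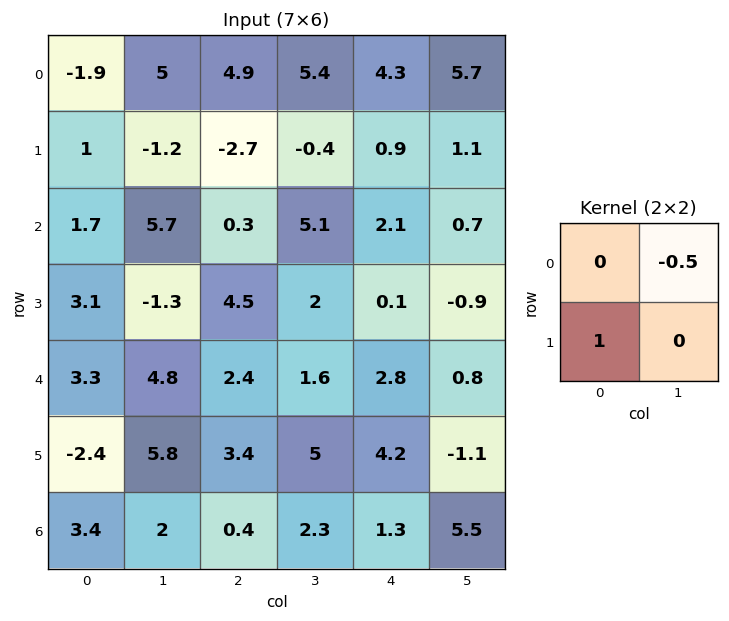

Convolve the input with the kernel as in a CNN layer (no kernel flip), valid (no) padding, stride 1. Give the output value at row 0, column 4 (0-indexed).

The receptive field on the input at this output position is [4.3 5.7 / 0.9 1.1]. Elementwise product with the kernel and sum: 5.7·-0.5 + 0.9·1.

-1.95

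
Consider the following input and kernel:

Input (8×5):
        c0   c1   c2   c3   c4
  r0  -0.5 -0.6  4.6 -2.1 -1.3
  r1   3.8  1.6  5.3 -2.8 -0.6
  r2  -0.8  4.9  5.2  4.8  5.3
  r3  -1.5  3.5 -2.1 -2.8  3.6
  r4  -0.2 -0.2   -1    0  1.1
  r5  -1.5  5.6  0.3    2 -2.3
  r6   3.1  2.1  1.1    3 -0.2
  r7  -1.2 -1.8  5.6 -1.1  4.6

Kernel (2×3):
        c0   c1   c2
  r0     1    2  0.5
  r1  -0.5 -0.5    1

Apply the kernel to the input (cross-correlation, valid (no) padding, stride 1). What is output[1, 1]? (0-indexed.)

The receptive field on the input at this output position is [1.6 5.3 -2.8 / 4.9 5.2 4.8]. Elementwise product with the kernel and sum: 1.6·1 + 5.3·2 + -2.8·0.5 + 4.9·-0.5 + 5.2·-0.5 + 4.8·1.

10.55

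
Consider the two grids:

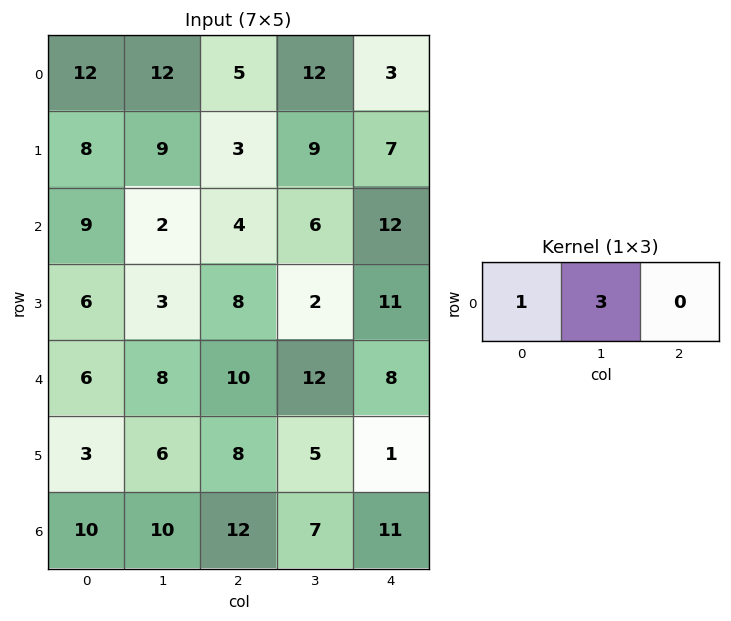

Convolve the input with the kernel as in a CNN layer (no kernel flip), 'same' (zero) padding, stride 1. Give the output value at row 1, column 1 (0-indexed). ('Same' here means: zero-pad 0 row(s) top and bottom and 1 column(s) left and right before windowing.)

The receptive field on the zero-padded input at this output position is [8 9 3]. Elementwise product with the kernel and sum: 8·1 + 9·3.

35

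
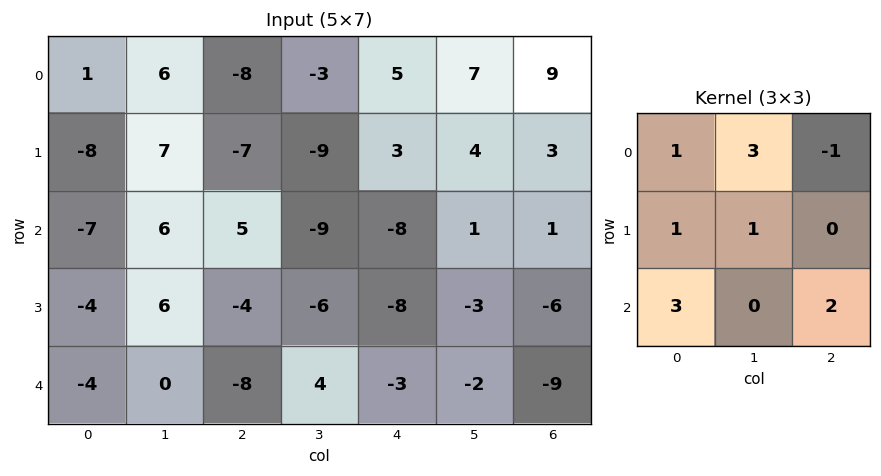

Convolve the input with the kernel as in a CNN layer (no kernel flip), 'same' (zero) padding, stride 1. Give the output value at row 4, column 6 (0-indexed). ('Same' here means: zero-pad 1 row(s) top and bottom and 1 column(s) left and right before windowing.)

The receptive field on the zero-padded input at this output position is [-3 -6 0 / -2 -9 0 / 0 0 0]. Elementwise product with the kernel and sum: -3·1 + -6·3 + 0·-1 + -2·1 + -9·1 + 0·3 + 0·2.

-32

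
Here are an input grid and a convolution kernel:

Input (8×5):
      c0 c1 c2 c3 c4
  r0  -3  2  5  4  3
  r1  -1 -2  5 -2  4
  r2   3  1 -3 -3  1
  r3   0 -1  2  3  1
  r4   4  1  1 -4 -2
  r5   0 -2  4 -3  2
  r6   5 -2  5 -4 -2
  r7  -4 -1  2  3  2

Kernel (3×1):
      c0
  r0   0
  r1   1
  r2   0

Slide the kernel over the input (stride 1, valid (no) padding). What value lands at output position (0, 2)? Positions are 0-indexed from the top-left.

The receptive field on the input at this output position is [5 / 5 / -3]. Elementwise product with the kernel and sum: 5·1.

5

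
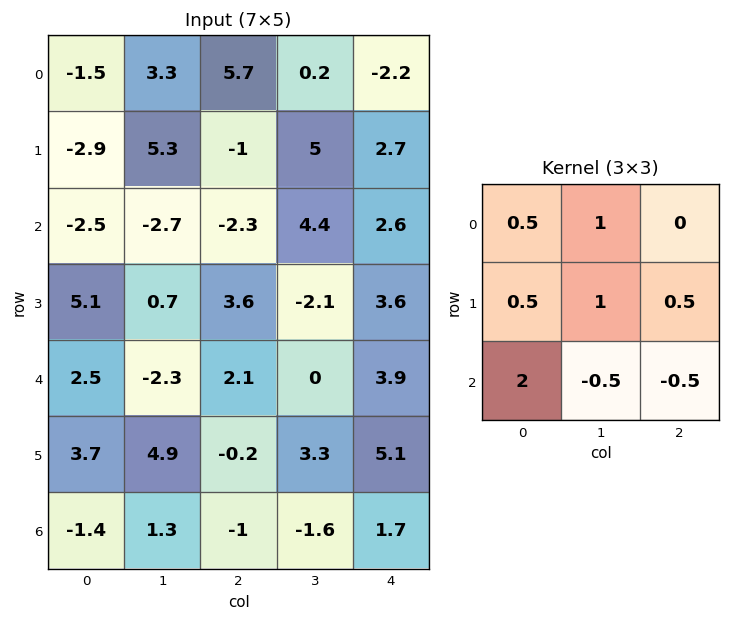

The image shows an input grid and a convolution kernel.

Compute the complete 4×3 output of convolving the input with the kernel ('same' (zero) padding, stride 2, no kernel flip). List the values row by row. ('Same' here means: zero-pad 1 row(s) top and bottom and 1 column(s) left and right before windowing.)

Output[0,0]: The receptive field on the zero-padded input at this output position is [0 0 0 / 0 -1.5 3.3 / 0 -2.9 5.3]. Elementwise product with the kernel and sum: 0·0.5 + 0·1 + 0·0.5 + -1.5·1 + 3.3·0.5 + 0·2 + -2.9·-0.5 + 5.3·-0.5.

-1.05 16.05 6.55
-9.65 0.85 4
2.15 13.15 10.5
2.95 1.1 7.65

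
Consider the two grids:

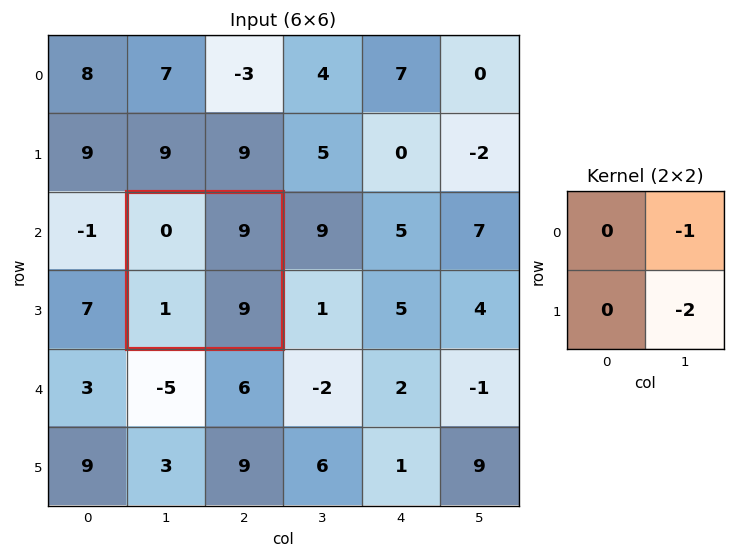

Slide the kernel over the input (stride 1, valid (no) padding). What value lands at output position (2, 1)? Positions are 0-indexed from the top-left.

-27

The receptive field on the input at this output position is [0 9 / 1 9]. Elementwise product with the kernel and sum: 9·-1 + 9·-2.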